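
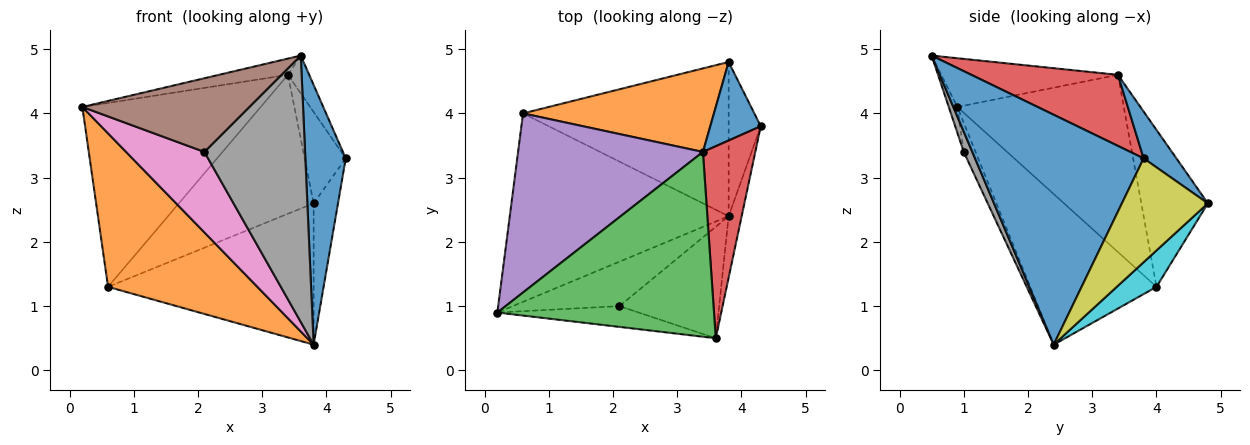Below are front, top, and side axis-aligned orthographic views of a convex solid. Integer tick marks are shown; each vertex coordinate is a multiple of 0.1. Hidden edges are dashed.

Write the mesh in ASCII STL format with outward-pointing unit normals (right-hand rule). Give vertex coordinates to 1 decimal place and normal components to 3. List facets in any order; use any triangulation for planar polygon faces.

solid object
 facet normal 0.971 -0.233 -0.055
  outer loop
   vertex 3.8 2.4 0.4
   vertex 4.3 3.8 3.3
   vertex 3.6 0.5 4.9
  endloop
 endfacet
 facet normal -0.471 -0.557 -0.684
  outer loop
   vertex 0.6 4.0 1.3
   vertex 3.8 2.4 0.4
   vertex 0.2 0.9 4.1
  endloop
 endfacet
 facet normal -0.219 0.085 0.972
  outer loop
   vertex 3.4 3.4 4.6
   vertex 0.2 0.9 4.1
   vertex 3.6 0.5 4.9
  endloop
 endfacet
 facet normal 0.800 0.116 0.589
  outer loop
   vertex 3.4 3.4 4.6
   vertex 3.6 0.5 4.9
   vertex 4.3 3.8 3.3
  endloop
 endfacet
 facet normal -0.556 0.596 0.580
  outer loop
   vertex 3.4 3.4 4.6
   vertex 0.6 4.0 1.3
   vertex 0.2 0.9 4.1
  endloop
 endfacet
 facet normal -0.049 -0.961 -0.271
  outer loop
   vertex 2.1 1.0 3.4
   vertex 3.6 0.5 4.9
   vertex 0.2 0.9 4.1
  endloop
 endfacet
 facet normal -0.131 -0.868 -0.479
  outer loop
   vertex 2.1 1.0 3.4
   vertex 0.2 0.9 4.1
   vertex 3.8 2.4 0.4
  endloop
 endfacet
 facet normal 0.078 -0.920 -0.385
  outer loop
   vertex 2.1 1.0 3.4
   vertex 3.8 2.4 0.4
   vertex 3.6 0.5 4.9
  endloop
 endfacet
 facet normal 0.922 0.261 -0.285
  outer loop
   vertex 3.8 4.8 2.6
   vertex 4.3 3.8 3.3
   vertex 3.8 2.4 0.4
  endloop
 endfacet
 facet normal 0.129 0.670 -0.731
  outer loop
   vertex 3.8 4.8 2.6
   vertex 3.8 2.4 0.4
   vertex 0.6 4.0 1.3
  endloop
 endfacet
 facet normal 0.517 0.649 0.558
  outer loop
   vertex 3.8 4.8 2.6
   vertex 3.4 3.4 4.6
   vertex 4.3 3.8 3.3
  endloop
 endfacet
 facet normal -0.390 0.789 0.474
  outer loop
   vertex 3.8 4.8 2.6
   vertex 0.6 4.0 1.3
   vertex 3.4 3.4 4.6
  endloop
 endfacet
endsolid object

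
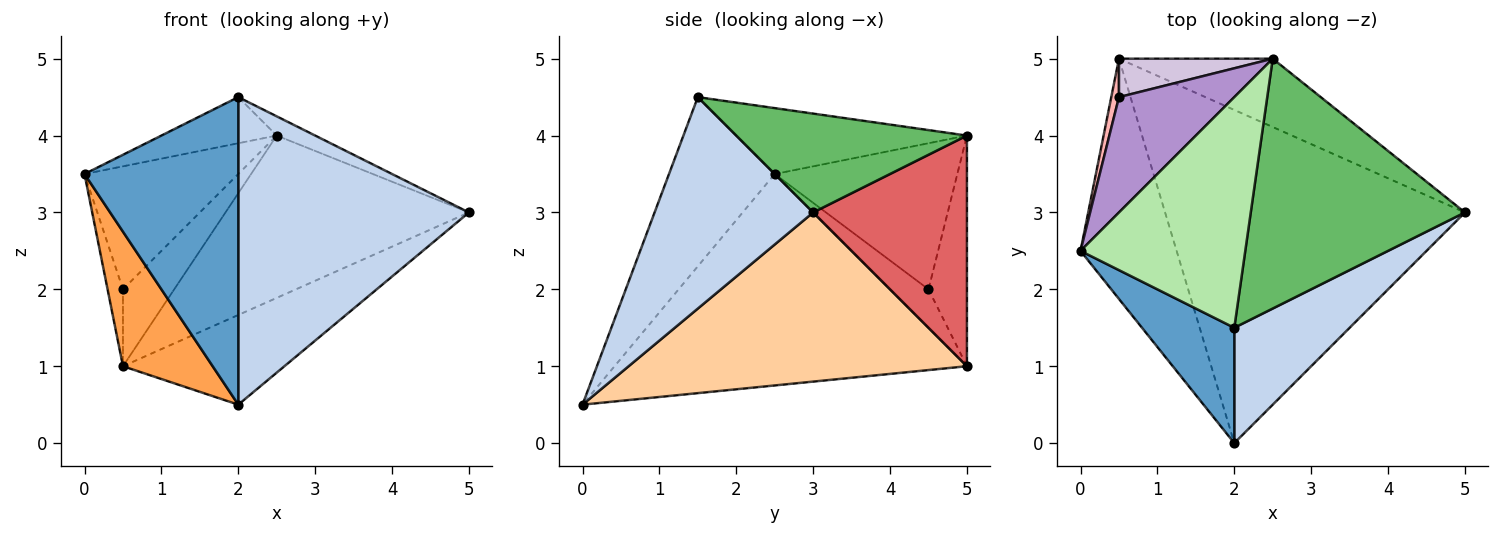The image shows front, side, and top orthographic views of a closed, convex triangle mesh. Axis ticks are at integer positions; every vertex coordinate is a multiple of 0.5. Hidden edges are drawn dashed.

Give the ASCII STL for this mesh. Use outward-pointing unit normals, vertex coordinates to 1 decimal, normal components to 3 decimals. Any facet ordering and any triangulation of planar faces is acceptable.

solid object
 facet normal -0.541 -0.787 0.295
  outer loop
   vertex 2.0 1.5 4.5
   vertex 0.0 2.5 3.5
   vertex 2.0 0.0 0.5
  endloop
 endfacet
 facet normal 0.541 -0.787 0.295
  outer loop
   vertex 2.0 1.5 4.5
   vertex 2.0 0.0 0.5
   vertex 5.0 3.0 3.0
  endloop
 endfacet
 facet normal -0.887 -0.226 -0.403
  outer loop
   vertex 0.5 5.0 1.0
   vertex 2.0 0.0 0.5
   vertex 0.0 2.5 3.5
  endloop
 endfacet
 facet normal 0.478 0.228 -0.848
  outer loop
   vertex 0.5 5.0 1.0
   vertex 5.0 3.0 3.0
   vertex 2.0 0.0 0.5
  endloop
 endfacet
 facet normal 0.418 0.070 0.906
  outer loop
   vertex 2.5 5.0 4.0
   vertex 2.0 1.5 4.5
   vertex 5.0 3.0 3.0
  endloop
 endfacet
 facet normal -0.365 0.183 0.913
  outer loop
   vertex 2.5 5.0 4.0
   vertex 0.0 2.5 3.5
   vertex 2.0 1.5 4.5
  endloop
 endfacet
 facet normal 0.503 0.797 -0.335
  outer loop
   vertex 2.5 5.0 4.0
   vertex 5.0 3.0 3.0
   vertex 0.5 5.0 1.0
  endloop
 endfacet
 facet normal -0.913 0.365 0.183
  outer loop
   vertex 0.5 4.5 2.0
   vertex 0.5 5.0 1.0
   vertex 0.0 2.5 3.5
  endloop
 endfacet
 facet normal -0.655 0.551 0.517
  outer loop
   vertex 0.5 4.5 2.0
   vertex 0.0 2.5 3.5
   vertex 2.5 5.0 4.0
  endloop
 endfacet
 facet normal -0.557 0.743 0.371
  outer loop
   vertex 0.5 4.5 2.0
   vertex 2.5 5.0 4.0
   vertex 0.5 5.0 1.0
  endloop
 endfacet
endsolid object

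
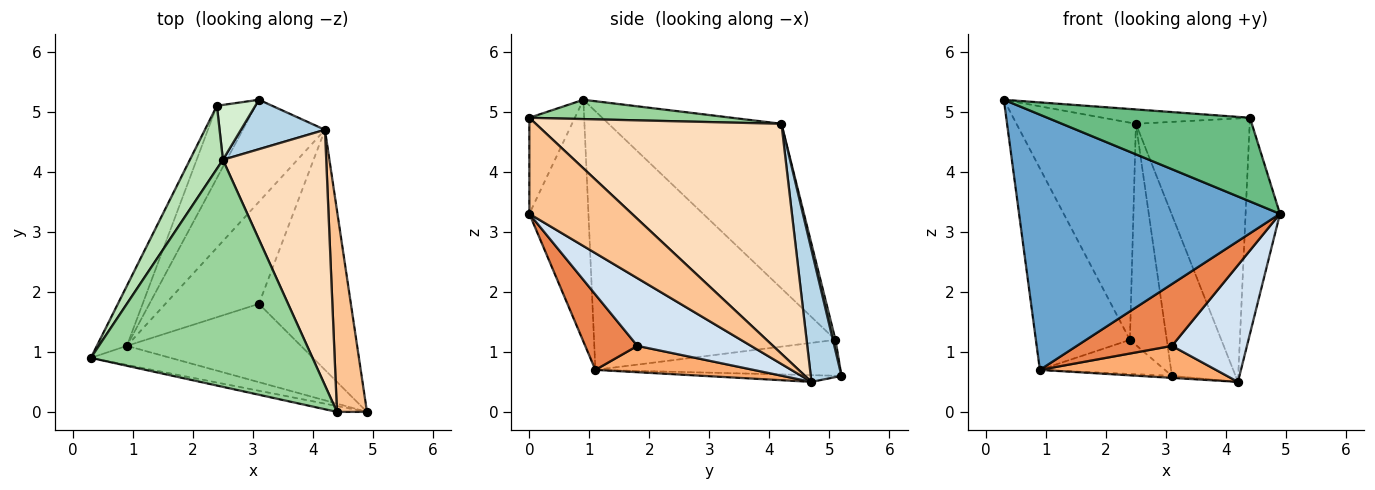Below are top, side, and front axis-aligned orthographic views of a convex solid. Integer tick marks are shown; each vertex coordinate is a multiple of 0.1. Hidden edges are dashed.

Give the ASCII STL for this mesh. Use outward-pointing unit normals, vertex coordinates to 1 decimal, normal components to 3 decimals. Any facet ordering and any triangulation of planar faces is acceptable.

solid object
 facet normal -0.220 -0.973 -0.073
  outer loop
   vertex 0.9 1.1 0.7
   vertex 4.9 0.0 3.3
   vertex 0.3 0.9 5.2
  endloop
 endfacet
 facet normal -0.082 0.020 -0.996
  outer loop
   vertex 0.9 1.1 0.7
   vertex 3.1 5.2 0.6
   vertex 4.2 4.7 0.5
  endloop
 endfacet
 facet normal 0.419 0.868 0.267
  outer loop
   vertex 2.5 4.2 4.8
   vertex 4.2 4.7 0.5
   vertex 3.1 5.2 0.6
  endloop
 endfacet
 facet normal 0.552 -0.365 -0.750
  outer loop
   vertex 3.1 1.8 1.1
   vertex 4.2 4.7 0.5
   vertex 4.9 0.0 3.3
  endloop
 endfacet
 facet normal 0.322 -0.587 -0.743
  outer loop
   vertex 3.1 1.8 1.1
   vertex 4.9 0.0 3.3
   vertex 0.9 1.1 0.7
  endloop
 endfacet
 facet normal 0.260 -0.289 -0.921
  outer loop
   vertex 3.1 1.8 1.1
   vertex 0.9 1.1 0.7
   vertex 4.2 4.7 0.5
  endloop
 endfacet
 facet normal 0.909 0.305 0.284
  outer loop
   vertex 4.4 0.0 4.9
   vertex 4.9 0.0 3.3
   vertex 4.2 4.7 0.5
  endloop
 endfacet
 facet normal 0.840 0.389 0.377
  outer loop
   vertex 4.4 0.0 4.9
   vertex 4.2 4.7 0.5
   vertex 2.5 4.2 4.8
  endloop
 endfacet
 facet normal -0.219 -0.973 -0.068
  outer loop
   vertex 4.4 0.0 4.9
   vertex 0.3 0.9 5.2
   vertex 4.9 0.0 3.3
  endloop
 endfacet
 facet normal 0.087 0.063 0.994
  outer loop
   vertex 4.4 0.0 4.9
   vertex 2.5 4.2 4.8
   vertex 0.3 0.9 5.2
  endloop
 endfacet
 facet normal -0.812 0.561 0.163
  outer loop
   vertex 2.4 5.1 1.2
   vertex 0.3 0.9 5.2
   vertex 2.5 4.2 4.8
  endloop
 endfacet
 facet normal 0.068 0.968 0.240
  outer loop
   vertex 2.4 5.1 1.2
   vertex 2.5 4.2 4.8
   vertex 3.1 5.2 0.6
  endloop
 endfacet
 facet normal -0.926 0.361 -0.107
  outer loop
   vertex 2.4 5.1 1.2
   vertex 0.9 1.1 0.7
   vertex 0.3 0.9 5.2
  endloop
 endfacet
 facet normal -0.641 0.327 -0.694
  outer loop
   vertex 2.4 5.1 1.2
   vertex 3.1 5.2 0.6
   vertex 0.9 1.1 0.7
  endloop
 endfacet
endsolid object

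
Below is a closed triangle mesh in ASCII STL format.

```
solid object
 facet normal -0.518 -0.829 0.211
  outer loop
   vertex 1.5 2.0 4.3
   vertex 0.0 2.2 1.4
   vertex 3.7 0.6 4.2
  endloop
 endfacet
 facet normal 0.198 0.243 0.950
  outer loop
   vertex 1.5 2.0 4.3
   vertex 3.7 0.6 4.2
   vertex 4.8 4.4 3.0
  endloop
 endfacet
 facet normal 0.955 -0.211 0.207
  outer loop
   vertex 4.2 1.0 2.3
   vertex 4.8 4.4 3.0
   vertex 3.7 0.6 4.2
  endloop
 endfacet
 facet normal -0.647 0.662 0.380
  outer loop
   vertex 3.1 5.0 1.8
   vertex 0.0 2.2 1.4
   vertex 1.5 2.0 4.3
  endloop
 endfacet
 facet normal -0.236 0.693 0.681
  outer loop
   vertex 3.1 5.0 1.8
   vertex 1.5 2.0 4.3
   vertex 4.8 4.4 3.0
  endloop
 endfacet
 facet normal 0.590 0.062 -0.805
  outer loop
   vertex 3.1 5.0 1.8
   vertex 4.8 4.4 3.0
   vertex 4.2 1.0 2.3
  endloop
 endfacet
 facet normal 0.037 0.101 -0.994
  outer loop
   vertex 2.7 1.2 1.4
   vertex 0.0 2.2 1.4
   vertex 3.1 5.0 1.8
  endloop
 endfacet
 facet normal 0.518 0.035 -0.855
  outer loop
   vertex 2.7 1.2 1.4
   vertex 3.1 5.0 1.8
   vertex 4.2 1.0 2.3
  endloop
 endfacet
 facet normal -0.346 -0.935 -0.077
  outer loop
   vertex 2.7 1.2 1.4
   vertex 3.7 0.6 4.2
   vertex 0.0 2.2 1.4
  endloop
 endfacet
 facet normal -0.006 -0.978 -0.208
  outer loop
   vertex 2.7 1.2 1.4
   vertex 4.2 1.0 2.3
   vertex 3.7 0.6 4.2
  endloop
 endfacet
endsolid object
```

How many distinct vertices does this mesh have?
7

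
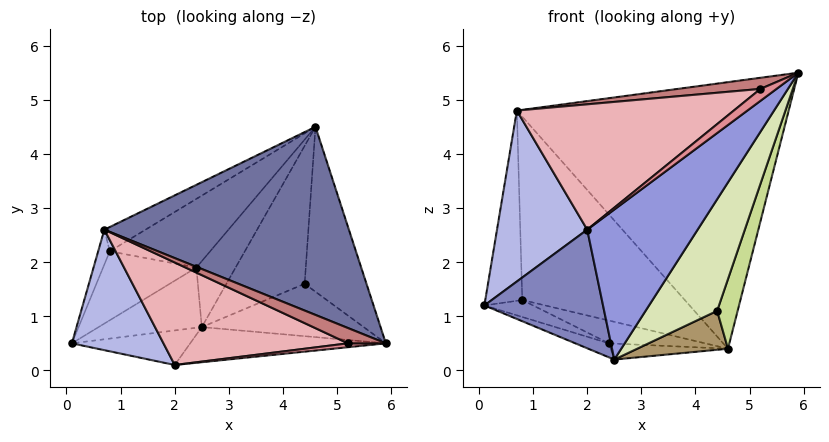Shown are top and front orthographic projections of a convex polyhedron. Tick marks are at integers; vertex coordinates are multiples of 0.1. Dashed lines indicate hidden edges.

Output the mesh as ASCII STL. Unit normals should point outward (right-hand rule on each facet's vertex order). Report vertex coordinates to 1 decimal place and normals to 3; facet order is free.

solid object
 facet normal 0.245 0.792 0.559
  outer loop
   vertex 0.7 2.6 4.8
   vertex 5.9 0.5 5.5
   vertex 4.6 4.5 0.4
  endloop
 endfacet
 facet normal 0.004 -0.960 -0.279
  outer loop
   vertex 2.0 0.1 2.6
   vertex 0.1 0.5 1.2
   vertex 2.5 0.8 0.2
  endloop
 endfacet
 facet normal 0.260 -0.940 -0.220
  outer loop
   vertex 2.0 0.1 2.6
   vertex 2.5 0.8 0.2
   vertex 5.9 0.5 5.5
  endloop
 endfacet
 facet normal -0.512 -0.702 0.495
  outer loop
   vertex 2.0 0.1 2.6
   vertex 0.7 2.6 4.8
   vertex 0.1 0.5 1.2
  endloop
 endfacet
 facet normal -0.398 0.207 -0.894
  outer loop
   vertex 2.4 1.9 0.5
   vertex 2.5 0.8 0.2
   vertex 0.1 0.5 1.2
  endloop
 endfacet
 facet normal -0.307 0.224 -0.925
  outer loop
   vertex 2.4 1.9 0.5
   vertex 4.6 4.5 0.4
   vertex 2.5 0.8 0.2
  endloop
 endfacet
 facet normal 0.924 -0.149 -0.352
  outer loop
   vertex 4.4 1.6 1.1
   vertex 4.6 4.5 0.4
   vertex 5.9 0.5 5.5
  endloop
 endfacet
 facet normal 0.503 -0.782 -0.367
  outer loop
   vertex 4.4 1.6 1.1
   vertex 5.9 0.5 5.5
   vertex 2.5 0.8 0.2
  endloop
 endfacet
 facet normal 0.495 -0.236 -0.836
  outer loop
   vertex 4.4 1.6 1.1
   vertex 2.5 0.8 0.2
   vertex 4.6 4.5 0.4
  endloop
 endfacet
 facet normal -0.921 0.383 -0.070
  outer loop
   vertex 0.8 2.2 1.3
   vertex 0.1 0.5 1.2
   vertex 0.7 2.6 4.8
  endloop
 endfacet
 facet normal -0.534 0.838 -0.111
  outer loop
   vertex 0.8 2.2 1.3
   vertex 0.7 2.6 4.8
   vertex 4.6 4.5 0.4
  endloop
 endfacet
 facet normal -0.403 0.218 -0.889
  outer loop
   vertex 0.8 2.2 1.3
   vertex 2.4 1.9 0.5
   vertex 0.1 0.5 1.2
  endloop
 endfacet
 facet normal -0.384 0.291 -0.876
  outer loop
   vertex 0.8 2.2 1.3
   vertex 4.6 4.5 0.4
   vertex 2.4 1.9 0.5
  endloop
 endfacet
 facet normal -0.327 -0.556 0.764
  outer loop
   vertex 5.2 0.5 5.2
   vertex 5.9 0.5 5.5
   vertex 0.7 2.6 4.8
  endloop
 endfacet
 facet normal -0.132 -0.943 0.307
  outer loop
   vertex 5.2 0.5 5.2
   vertex 2.0 0.1 2.6
   vertex 5.9 0.5 5.5
  endloop
 endfacet
 facet normal -0.385 -0.714 0.584
  outer loop
   vertex 5.2 0.5 5.2
   vertex 0.7 2.6 4.8
   vertex 2.0 0.1 2.6
  endloop
 endfacet
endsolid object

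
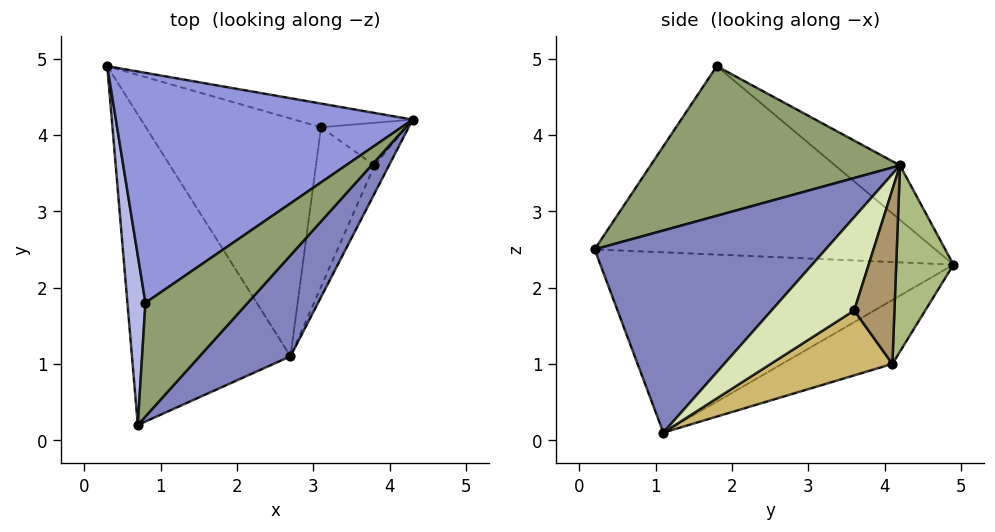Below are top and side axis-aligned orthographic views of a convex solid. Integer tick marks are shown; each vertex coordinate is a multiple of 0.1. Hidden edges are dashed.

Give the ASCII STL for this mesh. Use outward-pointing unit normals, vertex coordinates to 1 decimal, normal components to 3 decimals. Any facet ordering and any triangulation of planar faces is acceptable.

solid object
 facet normal -0.748 -0.092 -0.658
  outer loop
   vertex 2.7 1.1 0.1
   vertex 0.7 0.2 2.5
   vertex 0.3 4.9 2.3
  endloop
 endfacet
 facet normal 0.667 -0.682 0.300
  outer loop
   vertex 2.7 1.1 0.1
   vertex 4.3 4.2 3.6
   vertex 0.7 0.2 2.5
  endloop
 endfacet
 facet normal -0.141 0.623 0.770
  outer loop
   vertex 0.8 1.8 4.9
   vertex 4.3 4.2 3.6
   vertex 0.3 4.9 2.3
  endloop
 endfacet
 facet normal -0.992 -0.080 0.095
  outer loop
   vertex 0.8 1.8 4.9
   vertex 0.3 4.9 2.3
   vertex 0.7 0.2 2.5
  endloop
 endfacet
 facet normal 0.614 -0.668 0.420
  outer loop
   vertex 0.8 1.8 4.9
   vertex 0.7 0.2 2.5
   vertex 4.3 4.2 3.6
  endloop
 endfacet
 facet normal 0.213 0.967 -0.136
  outer loop
   vertex 3.1 4.1 1.0
   vertex 0.3 4.9 2.3
   vertex 4.3 4.2 3.6
  endloop
 endfacet
 facet normal -0.326 0.311 -0.893
  outer loop
   vertex 3.1 4.1 1.0
   vertex 2.7 1.1 0.1
   vertex 0.3 4.9 2.3
  endloop
 endfacet
 facet normal 0.937 -0.319 -0.146
  outer loop
   vertex 3.8 3.6 1.7
   vertex 4.3 4.2 3.6
   vertex 2.7 1.1 0.1
  endloop
 endfacet
 facet normal 0.756 0.541 -0.370
  outer loop
   vertex 3.8 3.6 1.7
   vertex 3.1 4.1 1.0
   vertex 4.3 4.2 3.6
  endloop
 endfacet
 facet normal 0.739 0.101 -0.666
  outer loop
   vertex 3.8 3.6 1.7
   vertex 2.7 1.1 0.1
   vertex 3.1 4.1 1.0
  endloop
 endfacet
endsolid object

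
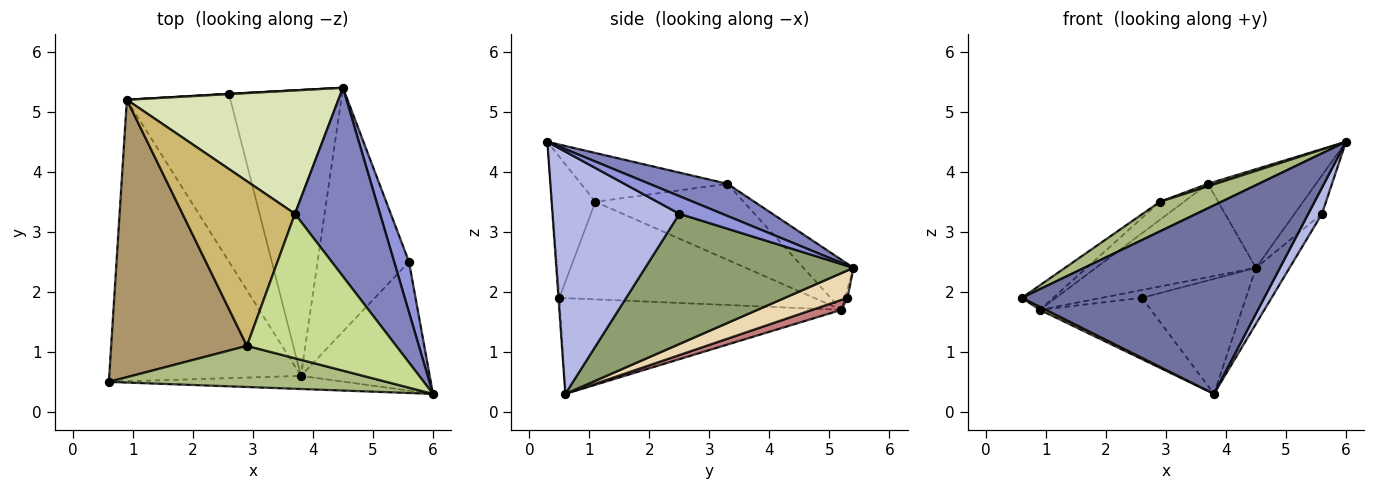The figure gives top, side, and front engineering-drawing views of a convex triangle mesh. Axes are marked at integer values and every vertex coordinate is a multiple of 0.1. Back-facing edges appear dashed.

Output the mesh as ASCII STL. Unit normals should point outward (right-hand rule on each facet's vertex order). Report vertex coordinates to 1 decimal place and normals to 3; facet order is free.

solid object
 facet normal -0.004 -0.998 -0.069
  outer loop
   vertex 3.8 0.6 0.3
   vertex 6.0 0.3 4.5
   vertex 0.6 0.5 1.9
  endloop
 endfacet
 facet normal 0.317 0.439 0.840
  outer loop
   vertex 3.7 3.3 3.8
   vertex 6.0 0.3 4.5
   vertex 4.5 5.4 2.4
  endloop
 endfacet
 facet normal 0.688 0.440 0.578
  outer loop
   vertex 5.6 2.5 3.3
   vertex 4.5 5.4 2.4
   vertex 6.0 0.3 4.5
  endloop
 endfacet
 facet normal 0.879 -0.095 -0.467
  outer loop
   vertex 5.6 2.5 3.3
   vertex 6.0 0.3 4.5
   vertex 3.8 0.6 0.3
  endloop
 endfacet
 facet normal 0.811 0.131 -0.570
  outer loop
   vertex 5.6 2.5 3.3
   vertex 3.8 0.6 0.3
   vertex 4.5 5.4 2.4
  endloop
 endfacet
 facet normal -0.381 -0.540 0.751
  outer loop
   vertex 2.9 1.1 3.5
   vertex 0.6 0.5 1.9
   vertex 6.0 0.3 4.5
  endloop
 endfacet
 facet normal -0.311 -0.017 0.950
  outer loop
   vertex 2.9 1.1 3.5
   vertex 6.0 0.3 4.5
   vertex 3.7 3.3 3.8
  endloop
 endfacet
 facet normal -0.185 0.593 0.784
  outer loop
   vertex 0.9 5.2 1.7
   vertex 3.7 3.3 3.8
   vertex 4.5 5.4 2.4
  endloop
 endfacet
 facet normal -0.582 0.072 0.810
  outer loop
   vertex 0.9 5.2 1.7
   vertex 0.6 0.5 1.9
   vertex 2.9 1.1 3.5
  endloop
 endfacet
 facet normal -0.558 0.090 0.825
  outer loop
   vertex 0.9 5.2 1.7
   vertex 2.9 1.1 3.5
   vertex 3.7 3.3 3.8
  endloop
 endfacet
 facet normal -0.447 -0.010 -0.895
  outer loop
   vertex 0.9 5.2 1.7
   vertex 3.8 0.6 0.3
   vertex 0.6 0.5 1.9
  endloop
 endfacet
 facet normal 0.219 0.364 -0.905
  outer loop
   vertex 2.6 5.3 1.9
   vertex 4.5 5.4 2.4
   vertex 3.8 0.6 0.3
  endloop
 endfacet
 facet normal -0.064 0.997 0.042
  outer loop
   vertex 2.6 5.3 1.9
   vertex 0.9 5.2 1.7
   vertex 4.5 5.4 2.4
  endloop
 endfacet
 facet normal 0.090 0.341 -0.936
  outer loop
   vertex 2.6 5.3 1.9
   vertex 3.8 0.6 0.3
   vertex 0.9 5.2 1.7
  endloop
 endfacet
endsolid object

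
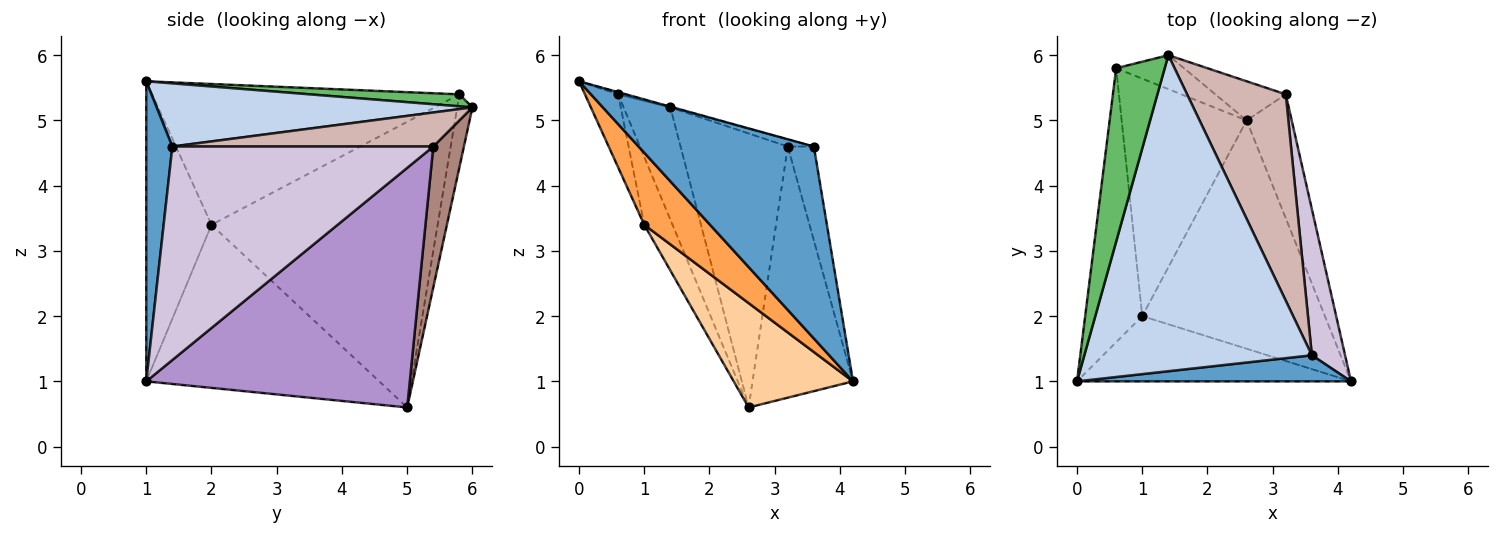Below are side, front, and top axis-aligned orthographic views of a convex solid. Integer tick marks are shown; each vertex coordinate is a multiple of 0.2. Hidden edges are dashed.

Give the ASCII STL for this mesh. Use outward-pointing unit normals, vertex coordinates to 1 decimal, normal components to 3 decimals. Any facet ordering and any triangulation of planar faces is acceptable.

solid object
 facet normal 0.146 -0.980 0.133
  outer loop
   vertex 3.6 1.4 4.6
   vertex 0.0 1.0 5.6
   vertex 4.2 1.0 1.0
  endloop
 endfacet
 facet normal 0.267 0.002 0.964
  outer loop
   vertex 3.6 1.4 4.6
   vertex 1.4 6.0 5.2
   vertex 0.0 1.0 5.6
  endloop
 endfacet
 facet normal -0.592 -0.597 -0.541
  outer loop
   vertex 1.0 2.0 3.4
   vertex 4.2 1.0 1.0
   vertex 0.0 1.0 5.6
  endloop
 endfacet
 facet normal -0.630 -0.323 -0.706
  outer loop
   vertex 1.0 2.0 3.4
   vertex 2.6 5.0 0.6
   vertex 4.2 1.0 1.0
  endloop
 endfacet
 facet normal 0.240 0.010 0.971
  outer loop
   vertex 0.6 5.8 5.4
   vertex 0.0 1.0 5.6
   vertex 1.4 6.0 5.2
  endloop
 endfacet
 facet normal -0.298 0.914 -0.276
  outer loop
   vertex 0.6 5.8 5.4
   vertex 1.4 6.0 5.2
   vertex 2.6 5.0 0.6
  endloop
 endfacet
 facet normal -0.922 0.100 -0.374
  outer loop
   vertex 0.6 5.8 5.4
   vertex 1.0 2.0 3.4
   vertex 0.0 1.0 5.6
  endloop
 endfacet
 facet normal -0.910 0.114 -0.398
  outer loop
   vertex 0.6 5.8 5.4
   vertex 2.6 5.0 0.6
   vertex 1.0 2.0 3.4
  endloop
 endfacet
 facet normal 0.920 0.351 -0.173
  outer loop
   vertex 3.2 5.4 4.6
   vertex 4.2 1.0 1.0
   vertex 2.6 5.0 0.6
  endloop
 endfacet
 facet normal 0.983 0.098 0.153
  outer loop
   vertex 3.2 5.4 4.6
   vertex 3.6 1.4 4.6
   vertex 4.2 1.0 1.0
  endloop
 endfacet
 facet normal 0.272 0.953 -0.136
  outer loop
   vertex 3.2 5.4 4.6
   vertex 2.6 5.0 0.6
   vertex 1.4 6.0 5.2
  endloop
 endfacet
 facet normal 0.326 0.033 0.945
  outer loop
   vertex 3.2 5.4 4.6
   vertex 1.4 6.0 5.2
   vertex 3.6 1.4 4.6
  endloop
 endfacet
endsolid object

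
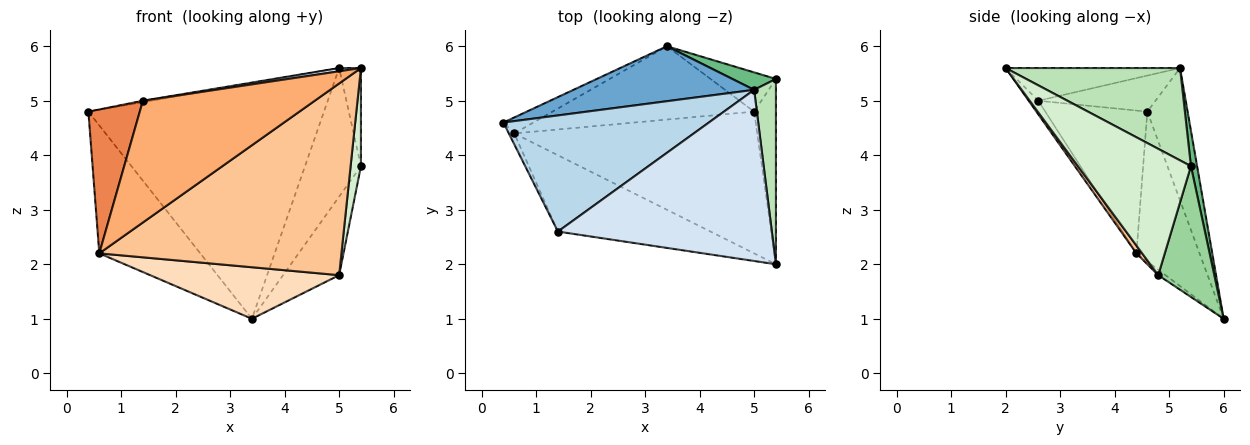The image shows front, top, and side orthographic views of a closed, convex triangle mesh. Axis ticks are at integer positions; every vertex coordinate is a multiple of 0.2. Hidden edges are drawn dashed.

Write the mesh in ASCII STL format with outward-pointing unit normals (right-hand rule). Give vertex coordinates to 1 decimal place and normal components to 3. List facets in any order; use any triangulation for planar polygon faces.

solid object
 facet normal -0.164 0.961 0.224
  outer loop
   vertex 3.4 6.0 1.0
   vertex 0.4 4.6 4.8
   vertex 5.0 5.2 5.6
  endloop
 endfacet
 facet normal -0.527 0.843 -0.105
  outer loop
   vertex 0.6 4.4 2.2
   vertex 0.4 4.6 4.8
   vertex 3.4 6.0 1.0
  endloop
 endfacet
 facet normal -0.173 0.012 0.985
  outer loop
   vertex 1.4 2.6 5.0
   vertex 5.0 5.2 5.6
   vertex 0.4 4.6 4.8
  endloop
 endfacet
 facet normal -0.151 -0.019 0.988
  outer loop
   vertex 1.4 2.6 5.0
   vertex 5.4 2.0 5.6
   vertex 5.0 5.2 5.6
  endloop
 endfacet
 facet normal -0.893 -0.450 -0.034
  outer loop
   vertex 1.4 2.6 5.0
   vertex 0.4 4.6 4.8
   vertex 0.6 4.4 2.2
  endloop
 endfacet
 facet normal -0.047 -0.846 -0.531
  outer loop
   vertex 1.4 2.6 5.0
   vertex 0.6 4.4 2.2
   vertex 5.4 2.0 5.6
  endloop
 endfacet
 facet normal 0.019 -0.804 -0.594
  outer loop
   vertex 5.0 4.8 1.8
   vertex 5.4 2.0 5.6
   vertex 0.6 4.4 2.2
  endloop
 endfacet
 facet normal -0.022 -0.575 -0.818
  outer loop
   vertex 5.0 4.8 1.8
   vertex 0.6 4.4 2.2
   vertex 3.4 6.0 1.0
  endloop
 endfacet
 facet normal 0.109 0.985 0.134
  outer loop
   vertex 5.4 5.4 3.8
   vertex 3.4 6.0 1.0
   vertex 5.0 5.2 5.6
  endloop
 endfacet
 facet normal 0.667 0.667 -0.333
  outer loop
   vertex 5.4 5.4 3.8
   vertex 5.0 4.8 1.8
   vertex 3.4 6.0 1.0
  endloop
 endfacet
 facet normal 0.966 0.121 0.228
  outer loop
   vertex 5.4 5.4 3.8
   vertex 5.0 5.2 5.6
   vertex 5.4 2.0 5.6
  endloop
 endfacet
 facet normal 0.981 -0.090 -0.169
  outer loop
   vertex 5.4 5.4 3.8
   vertex 5.4 2.0 5.6
   vertex 5.0 4.8 1.8
  endloop
 endfacet
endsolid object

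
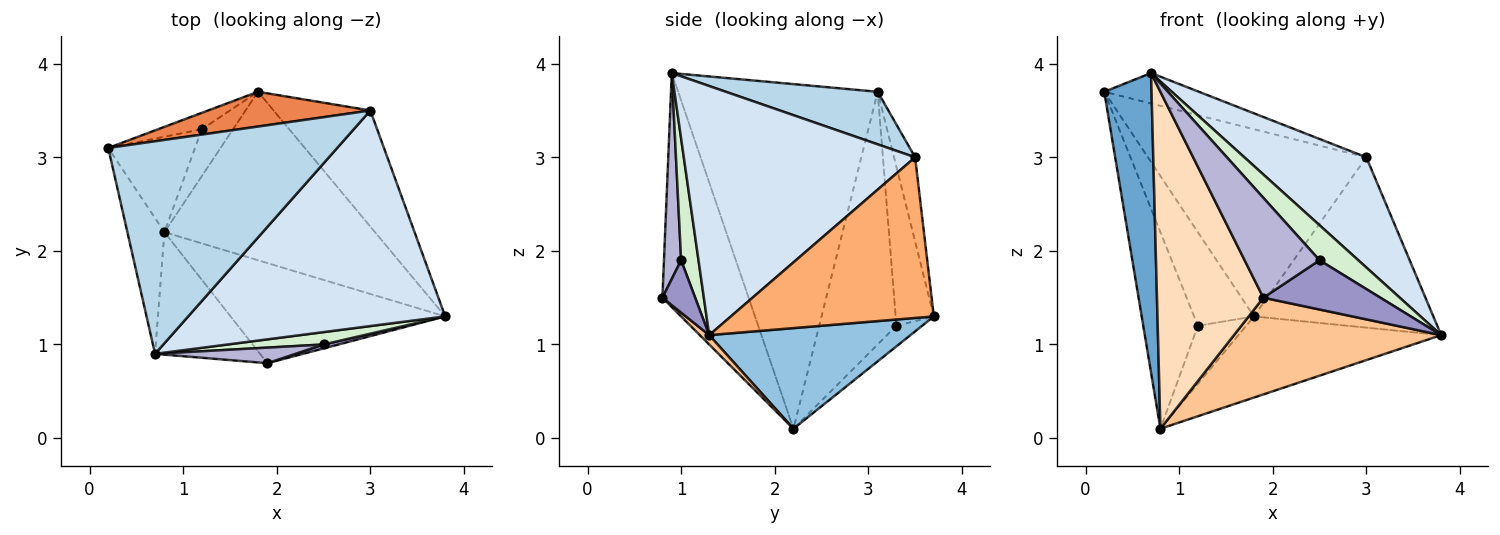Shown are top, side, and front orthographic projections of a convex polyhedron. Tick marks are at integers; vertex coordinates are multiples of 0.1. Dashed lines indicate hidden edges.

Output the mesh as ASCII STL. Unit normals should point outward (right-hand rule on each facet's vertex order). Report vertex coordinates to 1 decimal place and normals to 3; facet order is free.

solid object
 facet normal -0.968 -0.229 -0.104
  outer loop
   vertex 0.8 2.2 0.1
   vertex 0.7 0.9 3.9
   vertex 0.2 3.1 3.7
  endloop
 endfacet
 facet normal 0.395 0.398 -0.828
  outer loop
   vertex 1.8 3.7 1.3
   vertex 3.8 1.3 1.1
   vertex 0.8 2.2 0.1
  endloop
 endfacet
 facet normal 0.222 0.138 0.965
  outer loop
   vertex 3.0 3.5 3.0
   vertex 0.2 3.1 3.7
   vertex 0.7 0.9 3.9
  endloop
 endfacet
 facet normal 0.653 -0.345 0.674
  outer loop
   vertex 3.0 3.5 3.0
   vertex 0.7 0.9 3.9
   vertex 3.8 1.3 1.1
  endloop
 endfacet
 facet normal -0.094 0.979 0.182
  outer loop
   vertex 3.0 3.5 3.0
   vertex 1.8 3.7 1.3
   vertex 0.2 3.1 3.7
  endloop
 endfacet
 facet normal 0.683 0.604 -0.411
  outer loop
   vertex 3.0 3.5 3.0
   vertex 3.8 1.3 1.1
   vertex 1.8 3.7 1.3
  endloop
 endfacet
 facet normal 0.031 -0.694 -0.719
  outer loop
   vertex 1.9 0.8 1.5
   vertex 0.8 2.2 0.1
   vertex 3.8 1.3 1.1
  endloop
 endfacet
 facet normal -0.606 -0.748 -0.272
  outer loop
   vertex 1.9 0.8 1.5
   vertex 0.7 0.9 3.9
   vertex 0.8 2.2 0.1
  endloop
 endfacet
 facet normal -0.786 0.556 -0.270
  outer loop
   vertex 1.2 3.3 1.2
   vertex 0.8 2.2 0.1
   vertex 0.2 3.1 3.7
  endloop
 endfacet
 facet normal -0.532 0.834 -0.146
  outer loop
   vertex 1.2 3.3 1.2
   vertex 0.2 3.1 3.7
   vertex 1.8 3.7 1.3
  endloop
 endfacet
 facet normal -0.383 0.719 -0.580
  outer loop
   vertex 1.2 3.3 1.2
   vertex 1.8 3.7 1.3
   vertex 0.8 2.2 0.1
  endloop
 endfacet
 facet normal 0.389 -0.868 0.307
  outer loop
   vertex 2.5 1.0 1.9
   vertex 3.8 1.3 1.1
   vertex 0.7 0.9 3.9
  endloop
 endfacet
 facet normal 0.269 -0.960 0.077
  outer loop
   vertex 2.5 1.0 1.9
   vertex 1.9 0.8 1.5
   vertex 3.8 1.3 1.1
  endloop
 endfacet
 facet normal 0.221 -0.964 0.151
  outer loop
   vertex 2.5 1.0 1.9
   vertex 0.7 0.9 3.9
   vertex 1.9 0.8 1.5
  endloop
 endfacet
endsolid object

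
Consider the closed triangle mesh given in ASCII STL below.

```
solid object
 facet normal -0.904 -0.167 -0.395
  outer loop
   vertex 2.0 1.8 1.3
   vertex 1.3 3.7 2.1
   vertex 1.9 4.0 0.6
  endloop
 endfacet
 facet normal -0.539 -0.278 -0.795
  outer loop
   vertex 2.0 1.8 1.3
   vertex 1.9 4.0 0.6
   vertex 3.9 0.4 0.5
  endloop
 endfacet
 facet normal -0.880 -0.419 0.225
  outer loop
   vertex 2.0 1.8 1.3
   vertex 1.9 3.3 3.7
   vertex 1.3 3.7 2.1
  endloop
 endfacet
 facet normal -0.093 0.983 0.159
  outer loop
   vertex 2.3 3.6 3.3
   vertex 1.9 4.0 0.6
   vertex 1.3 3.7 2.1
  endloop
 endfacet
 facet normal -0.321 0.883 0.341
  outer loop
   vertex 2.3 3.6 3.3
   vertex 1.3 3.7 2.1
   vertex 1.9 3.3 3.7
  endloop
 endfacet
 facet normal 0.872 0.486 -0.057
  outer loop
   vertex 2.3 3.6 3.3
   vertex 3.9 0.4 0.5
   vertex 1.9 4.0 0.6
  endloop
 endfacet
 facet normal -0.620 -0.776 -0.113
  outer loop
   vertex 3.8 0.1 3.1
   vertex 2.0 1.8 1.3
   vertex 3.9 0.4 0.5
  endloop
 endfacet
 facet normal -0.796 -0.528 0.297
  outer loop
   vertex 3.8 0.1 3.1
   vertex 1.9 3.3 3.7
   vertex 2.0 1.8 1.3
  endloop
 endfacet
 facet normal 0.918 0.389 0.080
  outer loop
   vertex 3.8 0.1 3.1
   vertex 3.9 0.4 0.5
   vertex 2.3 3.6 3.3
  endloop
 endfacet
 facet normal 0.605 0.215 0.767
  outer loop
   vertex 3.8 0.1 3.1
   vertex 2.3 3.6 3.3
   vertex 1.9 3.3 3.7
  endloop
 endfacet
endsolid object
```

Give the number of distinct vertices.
7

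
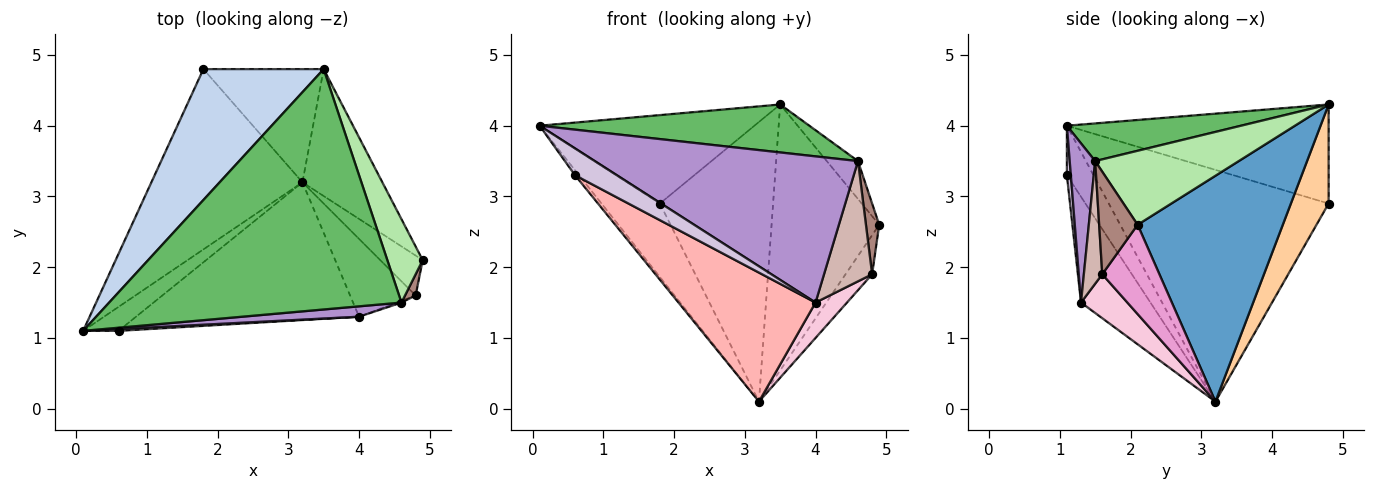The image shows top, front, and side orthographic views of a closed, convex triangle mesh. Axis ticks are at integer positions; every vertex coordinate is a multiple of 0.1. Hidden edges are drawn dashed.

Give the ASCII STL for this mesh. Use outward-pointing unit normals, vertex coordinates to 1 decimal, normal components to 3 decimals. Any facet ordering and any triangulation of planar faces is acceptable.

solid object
 facet normal 0.773 0.573 -0.273
  outer loop
   vertex 3.2 3.2 0.1
   vertex 3.5 4.8 4.3
   vertex 4.9 2.1 2.6
  endloop
 endfacet
 facet normal -0.564 0.462 0.684
  outer loop
   vertex 1.8 4.8 2.9
   vertex 0.1 1.1 4.0
   vertex 3.5 4.8 4.3
  endloop
 endfacet
 facet normal -0.818 0.217 -0.533
  outer loop
   vertex 1.8 4.8 2.9
   vertex 3.2 3.2 0.1
   vertex 0.1 1.1 4.0
  endloop
 endfacet
 facet normal 0.295 0.886 -0.358
  outer loop
   vertex 1.8 4.8 2.9
   vertex 3.5 4.8 4.3
   vertex 3.2 3.2 0.1
  endloop
 endfacet
 facet normal 0.125 -0.194 0.973
  outer loop
   vertex 4.6 1.5 3.5
   vertex 3.5 4.8 4.3
   vertex 0.1 1.1 4.0
  endloop
 endfacet
 facet normal 0.885 0.192 0.423
  outer loop
   vertex 4.6 1.5 3.5
   vertex 4.9 2.1 2.6
   vertex 3.5 4.8 4.3
  endloop
 endfacet
 facet normal -0.808 0.121 -0.577
  outer loop
   vertex 0.6 1.1 3.3
   vertex 0.1 1.1 4.0
   vertex 3.2 3.2 0.1
  endloop
 endfacet
 facet normal -0.327 -0.646 -0.690
  outer loop
   vertex 4.0 1.3 1.5
   vertex 0.6 1.1 3.3
   vertex 3.2 3.2 0.1
  endloop
 endfacet
 facet normal 0.096 -0.993 0.070
  outer loop
   vertex 4.0 1.3 1.5
   vertex 4.6 1.5 3.5
   vertex 0.1 1.1 4.0
  endloop
 endfacet
 facet normal 0.094 -0.993 0.067
  outer loop
   vertex 4.0 1.3 1.5
   vertex 0.1 1.1 4.0
   vertex 0.6 1.1 3.3
  endloop
 endfacet
 facet normal 0.941 -0.324 0.097
  outer loop
   vertex 4.8 1.6 1.9
   vertex 4.9 2.1 2.6
   vertex 4.6 1.5 3.5
  endloop
 endfacet
 facet normal 0.357 -0.934 -0.014
  outer loop
   vertex 4.8 1.6 1.9
   vertex 4.6 1.5 3.5
   vertex 4.0 1.3 1.5
  endloop
 endfacet
 facet normal 0.833 0.387 -0.396
  outer loop
   vertex 4.8 1.6 1.9
   vertex 3.2 3.2 0.1
   vertex 4.9 2.1 2.6
  endloop
 endfacet
 facet normal 0.521 -0.353 -0.777
  outer loop
   vertex 4.8 1.6 1.9
   vertex 4.0 1.3 1.5
   vertex 3.2 3.2 0.1
  endloop
 endfacet
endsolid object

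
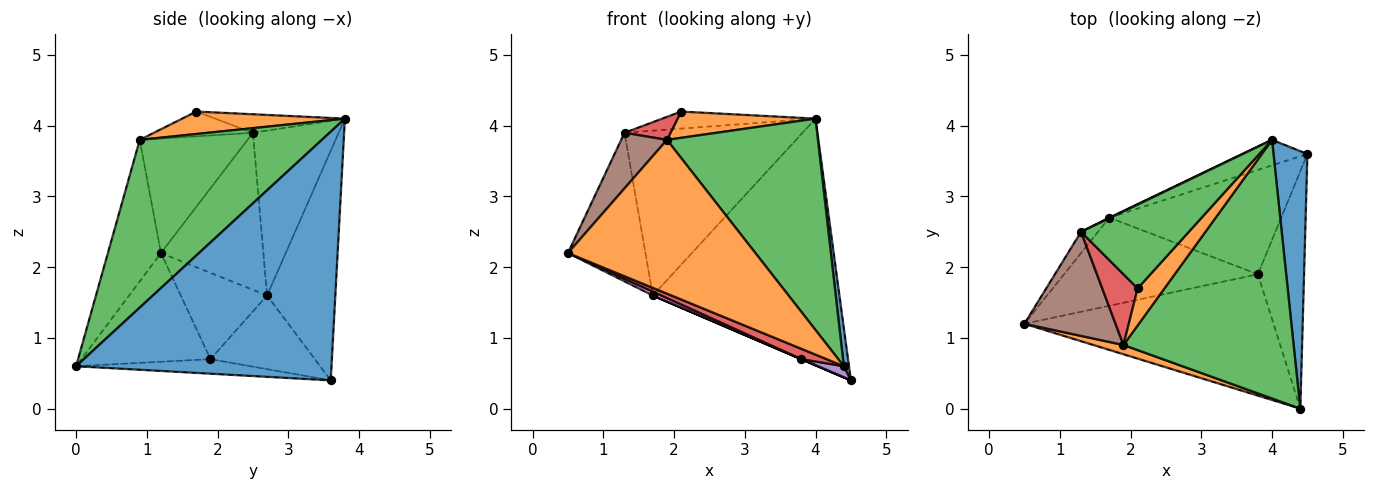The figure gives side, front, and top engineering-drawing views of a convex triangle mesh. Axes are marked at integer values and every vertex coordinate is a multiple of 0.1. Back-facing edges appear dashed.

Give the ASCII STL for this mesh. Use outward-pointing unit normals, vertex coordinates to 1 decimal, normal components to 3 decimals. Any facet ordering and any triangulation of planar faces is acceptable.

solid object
 facet normal 0.991 -0.020 0.135
  outer loop
   vertex 4.0 3.8 4.1
   vertex 4.4 0.0 0.6
   vertex 4.5 3.6 0.4
  endloop
 endfacet
 facet normal -0.272 -0.961 0.058
  outer loop
   vertex 1.9 0.9 3.8
   vertex 0.5 1.2 2.2
   vertex 4.4 0.0 0.6
  endloop
 endfacet
 facet normal 0.607 -0.503 0.615
  outer loop
   vertex 1.9 0.9 3.8
   vertex 4.4 0.0 0.6
   vertex 4.0 3.8 4.1
  endloop
 endfacet
 facet normal -0.399 -0.078 -0.914
  outer loop
   vertex 3.8 1.9 0.7
   vertex 4.4 0.0 0.6
   vertex 0.5 1.2 2.2
  endloop
 endfacet
 facet normal -0.300 -0.045 -0.953
  outer loop
   vertex 3.8 1.9 0.7
   vertex 4.5 3.6 0.4
   vertex 4.4 0.0 0.6
  endloop
 endfacet
 facet normal -0.743 -0.315 0.591
  outer loop
   vertex 1.3 2.5 3.9
   vertex 0.5 1.2 2.2
   vertex 1.9 0.9 3.8
  endloop
 endfacet
 facet normal -0.406 -0.040 -0.913
  outer loop
   vertex 1.7 2.7 1.6
   vertex 3.8 1.9 0.7
   vertex 0.5 1.2 2.2
  endloop
 endfacet
 facet normal -0.394 0.000 -0.919
  outer loop
   vertex 1.7 2.7 1.6
   vertex 4.5 3.6 0.4
   vertex 3.8 1.9 0.7
  endloop
 endfacet
 facet normal -0.794 0.601 -0.086
  outer loop
   vertex 1.7 2.7 1.6
   vertex 0.5 1.2 2.2
   vertex 1.3 2.5 3.9
  endloop
 endfacet
 facet normal -0.342 0.935 -0.097
  outer loop
   vertex 1.7 2.7 1.6
   vertex 4.0 3.8 4.1
   vertex 4.5 3.6 0.4
  endloop
 endfacet
 facet normal -0.434 0.901 0.003
  outer loop
   vertex 1.7 2.7 1.6
   vertex 1.3 2.5 3.9
   vertex 4.0 3.8 4.1
  endloop
 endfacet
 facet normal 0.564 -0.478 0.674
  outer loop
   vertex 2.1 1.7 4.2
   vertex 1.9 0.9 3.8
   vertex 4.0 3.8 4.1
  endloop
 endfacet
 facet normal -0.166 0.196 0.966
  outer loop
   vertex 2.1 1.7 4.2
   vertex 4.0 3.8 4.1
   vertex 1.3 2.5 3.9
  endloop
 endfacet
 facet normal -0.554 -0.257 0.792
  outer loop
   vertex 2.1 1.7 4.2
   vertex 1.3 2.5 3.9
   vertex 1.9 0.9 3.8
  endloop
 endfacet
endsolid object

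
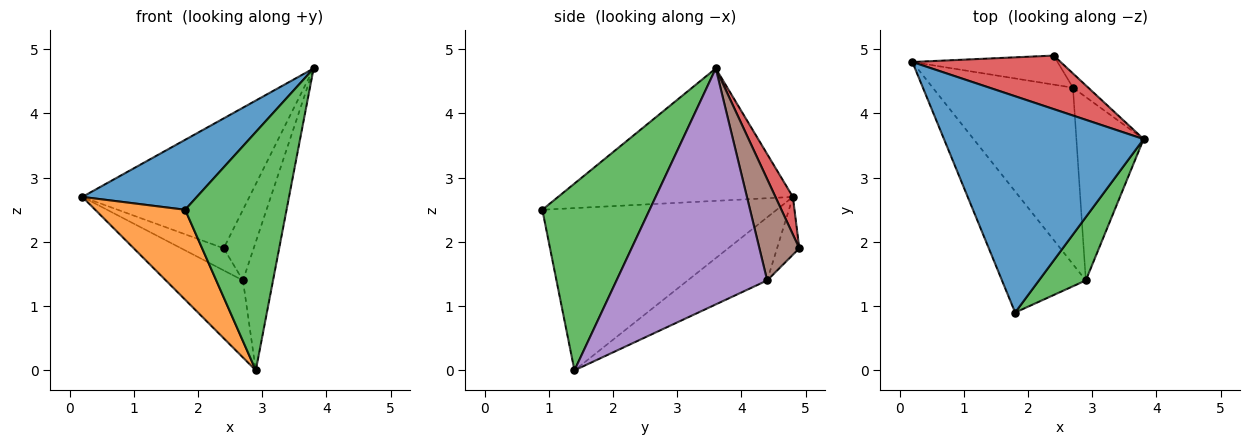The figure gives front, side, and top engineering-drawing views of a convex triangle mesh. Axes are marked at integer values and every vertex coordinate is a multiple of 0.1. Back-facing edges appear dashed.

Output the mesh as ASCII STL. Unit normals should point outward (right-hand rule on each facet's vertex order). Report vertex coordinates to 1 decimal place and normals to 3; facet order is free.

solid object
 facet normal -0.534 -0.260 0.805
  outer loop
   vertex 1.8 0.9 2.5
   vertex 3.8 3.6 4.7
   vertex 0.2 4.8 2.7
  endloop
 endfacet
 facet normal -0.841 -0.323 -0.435
  outer loop
   vertex 2.9 1.4 0.0
   vertex 1.8 0.9 2.5
   vertex 0.2 4.8 2.7
  endloop
 endfacet
 facet normal 0.715 -0.676 0.179
  outer loop
   vertex 2.9 1.4 0.0
   vertex 3.8 3.6 4.7
   vertex 1.8 0.9 2.5
  endloop
 endfacet
 facet normal 0.096 0.920 0.379
  outer loop
   vertex 2.4 4.9 1.9
   vertex 0.2 4.8 2.7
   vertex 3.8 3.6 4.7
  endloop
 endfacet
 facet normal 0.944 0.189 -0.269
  outer loop
   vertex 2.7 4.4 1.4
   vertex 3.8 3.6 4.7
   vertex 2.9 1.4 0.0
  endloop
 endfacet
 facet normal 0.794 0.596 -0.120
  outer loop
   vertex 2.7 4.4 1.4
   vertex 2.4 4.9 1.9
   vertex 3.8 3.6 4.7
  endloop
 endfacet
 facet normal -0.381 0.370 -0.847
  outer loop
   vertex 2.7 4.4 1.4
   vertex 2.9 1.4 0.0
   vertex 0.2 4.8 2.7
  endloop
 endfacet
 facet normal -0.302 0.577 -0.759
  outer loop
   vertex 2.7 4.4 1.4
   vertex 0.2 4.8 2.7
   vertex 2.4 4.9 1.9
  endloop
 endfacet
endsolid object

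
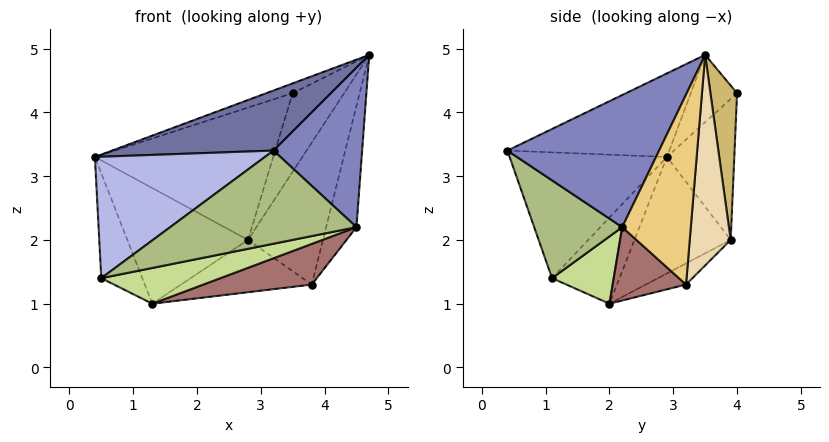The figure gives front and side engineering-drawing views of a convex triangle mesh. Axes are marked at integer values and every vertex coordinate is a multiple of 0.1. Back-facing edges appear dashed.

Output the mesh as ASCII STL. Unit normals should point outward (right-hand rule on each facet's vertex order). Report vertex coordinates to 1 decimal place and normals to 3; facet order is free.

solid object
 facet normal -0.297 -0.296 0.908
  outer loop
   vertex 3.2 0.4 3.4
   vertex 4.7 3.5 4.9
   vertex 0.4 2.9 3.3
  endloop
 endfacet
 facet normal 0.850 -0.496 0.176
  outer loop
   vertex 4.5 2.2 2.2
   vertex 4.7 3.5 4.9
   vertex 3.2 0.4 3.4
  endloop
 endfacet
 facet normal -0.546 0.685 -0.482
  outer loop
   vertex 2.8 3.9 2.0
   vertex 1.3 2.0 1.0
   vertex 0.4 2.9 3.3
  endloop
 endfacet
 facet normal -0.567 -0.613 0.551
  outer loop
   vertex 0.5 1.1 1.4
   vertex 3.2 0.4 3.4
   vertex 0.4 2.9 3.3
  endloop
 endfacet
 facet normal -0.752 0.458 -0.474
  outer loop
   vertex 0.5 1.1 1.4
   vertex 0.4 2.9 3.3
   vertex 1.3 2.0 1.0
  endloop
 endfacet
 facet normal 0.319 -0.674 -0.666
  outer loop
   vertex 0.5 1.1 1.4
   vertex 4.5 2.2 2.2
   vertex 3.2 0.4 3.4
  endloop
 endfacet
 facet normal 0.313 -0.604 -0.733
  outer loop
   vertex 0.5 1.1 1.4
   vertex 1.3 2.0 1.0
   vertex 4.5 2.2 2.2
  endloop
 endfacet
 facet normal -0.366 0.209 0.907
  outer loop
   vertex 3.5 4.0 4.3
   vertex 0.4 2.9 3.3
   vertex 4.7 3.5 4.9
  endloop
 endfacet
 facet normal -0.353 0.933 0.067
  outer loop
   vertex 3.5 4.0 4.3
   vertex 2.8 3.9 2.0
   vertex 0.4 2.9 3.3
  endloop
 endfacet
 facet normal 0.452 0.874 -0.176
  outer loop
   vertex 3.5 4.0 4.3
   vertex 4.7 3.5 4.9
   vertex 2.8 3.9 2.0
  endloop
 endfacet
 facet normal 0.885 0.391 -0.254
  outer loop
   vertex 3.8 3.2 1.3
   vertex 4.7 3.5 4.9
   vertex 4.5 2.2 2.2
  endloop
 endfacet
 facet normal 0.471 0.862 -0.189
  outer loop
   vertex 3.8 3.2 1.3
   vertex 2.8 3.9 2.0
   vertex 4.7 3.5 4.9
  endloop
 endfacet
 facet normal 0.333 -0.492 -0.805
  outer loop
   vertex 3.8 3.2 1.3
   vertex 4.5 2.2 2.2
   vertex 1.3 2.0 1.0
  endloop
 endfacet
 facet normal -0.173 0.562 -0.809
  outer loop
   vertex 3.8 3.2 1.3
   vertex 1.3 2.0 1.0
   vertex 2.8 3.9 2.0
  endloop
 endfacet
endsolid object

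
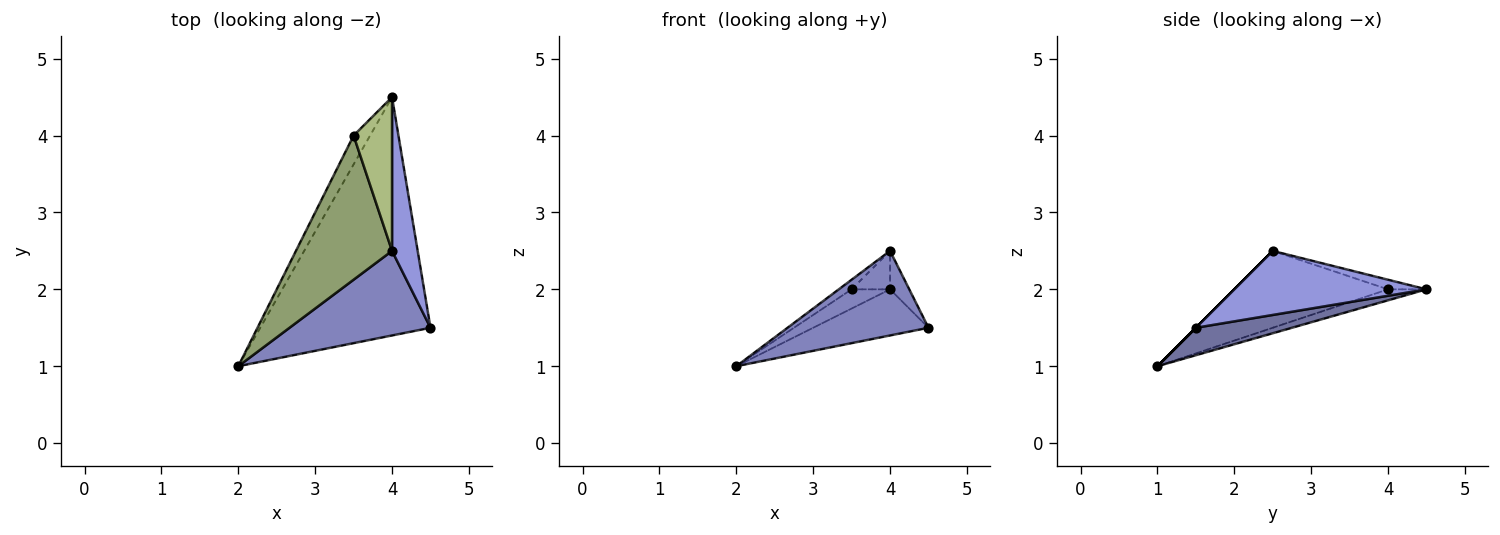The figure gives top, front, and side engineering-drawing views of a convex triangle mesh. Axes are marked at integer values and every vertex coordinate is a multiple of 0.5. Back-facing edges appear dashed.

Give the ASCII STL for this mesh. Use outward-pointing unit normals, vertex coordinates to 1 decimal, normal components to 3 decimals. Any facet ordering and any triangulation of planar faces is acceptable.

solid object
 facet normal 0.156 0.188 -0.970
  outer loop
   vertex 4.0 4.5 2.0
   vertex 4.5 1.5 1.5
   vertex 2.0 1.0 1.0
  endloop
 endfacet
 facet normal 0.000 -0.707 0.707
  outer loop
   vertex 4.0 2.5 2.5
   vertex 2.0 1.0 1.0
   vertex 4.5 1.5 1.5
  endloop
 endfacet
 facet normal 0.925 0.092 0.370
  outer loop
   vertex 4.0 2.5 2.5
   vertex 4.5 1.5 1.5
   vertex 4.0 4.5 2.0
  endloop
 endfacet
 facet normal -0.485 0.485 -0.728
  outer loop
   vertex 3.5 4.0 2.0
   vertex 4.0 4.5 2.0
   vertex 2.0 1.0 1.0
  endloop
 endfacet
 facet normal -0.624 0.052 0.780
  outer loop
   vertex 3.5 4.0 2.0
   vertex 2.0 1.0 1.0
   vertex 4.0 2.5 2.5
  endloop
 endfacet
 facet normal -0.236 0.236 0.943
  outer loop
   vertex 3.5 4.0 2.0
   vertex 4.0 2.5 2.5
   vertex 4.0 4.5 2.0
  endloop
 endfacet
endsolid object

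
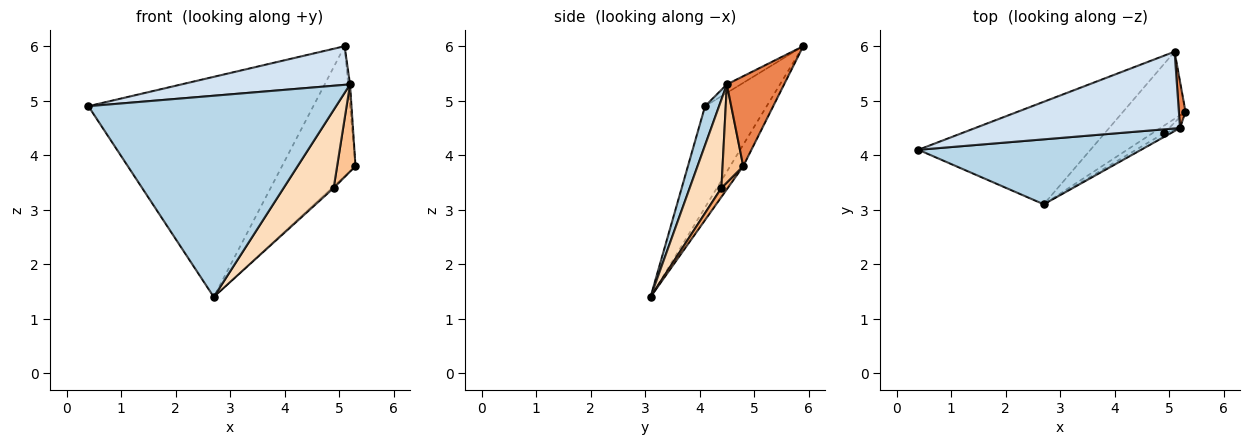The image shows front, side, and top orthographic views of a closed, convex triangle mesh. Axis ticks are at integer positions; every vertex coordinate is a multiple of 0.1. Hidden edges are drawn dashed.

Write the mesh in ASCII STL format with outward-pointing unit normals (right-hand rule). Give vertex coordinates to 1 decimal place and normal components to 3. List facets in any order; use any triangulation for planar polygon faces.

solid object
 facet normal -0.241 0.880 -0.410
  outer loop
   vertex 5.1 5.9 6.0
   vertex 2.7 3.1 1.4
   vertex 0.4 4.1 4.9
  endloop
 endfacet
 facet normal -0.156 0.878 -0.453
  outer loop
   vertex 5.1 5.9 6.0
   vertex 5.3 4.8 3.8
   vertex 2.7 3.1 1.4
  endloop
 endfacet
 facet normal 0.054 -0.950 0.307
  outer loop
   vertex 5.2 4.5 5.3
   vertex 0.4 4.1 4.9
   vertex 2.7 3.1 1.4
  endloop
 endfacet
 facet normal -0.037 -0.449 0.893
  outer loop
   vertex 5.2 4.5 5.3
   vertex 5.1 5.9 6.0
   vertex 0.4 4.1 4.9
  endloop
 endfacet
 facet normal 0.997 0.035 0.073
  outer loop
   vertex 5.2 4.5 5.3
   vertex 5.3 4.8 3.8
   vertex 5.1 5.9 6.0
  endloop
 endfacet
 facet normal 0.605 0.173 -0.777
  outer loop
   vertex 4.9 4.4 3.4
   vertex 2.7 3.1 1.4
   vertex 5.3 4.8 3.8
  endloop
 endfacet
 facet normal 0.745 -0.662 -0.083
  outer loop
   vertex 4.9 4.4 3.4
   vertex 5.3 4.8 3.8
   vertex 5.2 4.5 5.3
  endloop
 endfacet
 facet normal 0.535 -0.844 -0.040
  outer loop
   vertex 4.9 4.4 3.4
   vertex 5.2 4.5 5.3
   vertex 2.7 3.1 1.4
  endloop
 endfacet
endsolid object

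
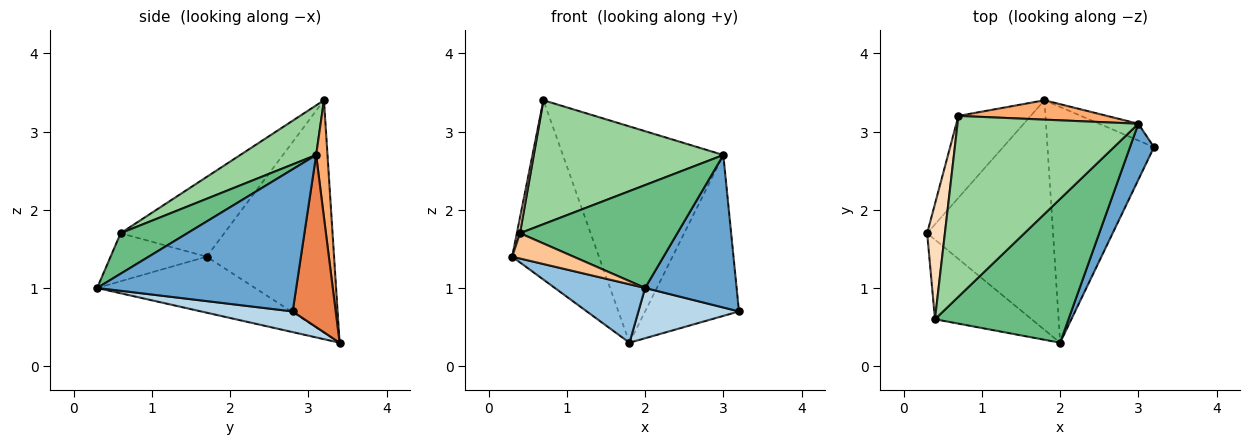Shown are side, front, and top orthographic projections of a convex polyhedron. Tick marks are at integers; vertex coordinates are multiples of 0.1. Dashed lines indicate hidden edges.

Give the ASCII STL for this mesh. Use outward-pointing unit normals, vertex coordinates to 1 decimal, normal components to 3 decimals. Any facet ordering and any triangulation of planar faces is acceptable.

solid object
 facet normal 0.898 -0.413 0.152
  outer loop
   vertex 3.0 3.1 2.7
   vertex 2.0 0.3 1.0
   vertex 3.2 2.8 0.7
  endloop
 endfacet
 facet normal -0.396 -0.226 -0.890
  outer loop
   vertex 1.8 3.4 0.3
   vertex 2.0 0.3 1.0
   vertex 0.3 1.7 1.4
  endloop
 endfacet
 facet normal 0.187 -0.205 -0.961
  outer loop
   vertex 1.8 3.4 0.3
   vertex 3.2 2.8 0.7
   vertex 2.0 0.3 1.0
  endloop
 endfacet
 facet normal -0.800 0.545 -0.249
  outer loop
   vertex 1.8 3.4 0.3
   vertex 0.3 1.7 1.4
   vertex 0.7 3.2 3.4
  endloop
 endfacet
 facet normal 0.415 0.905 -0.094
  outer loop
   vertex 1.8 3.4 0.3
   vertex 3.0 3.1 2.7
   vertex 3.2 2.8 0.7
  endloop
 endfacet
 facet normal 0.070 0.994 0.089
  outer loop
   vertex 1.8 3.4 0.3
   vertex 0.7 3.2 3.4
   vertex 3.0 3.1 2.7
  endloop
 endfacet
 facet normal -0.428 -0.274 -0.861
  outer loop
   vertex 0.4 0.6 1.7
   vertex 0.3 1.7 1.4
   vertex 2.0 0.3 1.0
  endloop
 endfacet
 facet normal -0.976 -0.029 0.217
  outer loop
   vertex 0.4 0.6 1.7
   vertex 0.7 3.2 3.4
   vertex 0.3 1.7 1.4
  endloop
 endfacet
 facet normal 0.240 -0.565 0.790
  outer loop
   vertex 0.4 0.6 1.7
   vertex 2.0 0.3 1.0
   vertex 3.0 3.1 2.7
  endloop
 endfacet
 facet normal 0.221 -0.551 0.804
  outer loop
   vertex 0.4 0.6 1.7
   vertex 3.0 3.1 2.7
   vertex 0.7 3.2 3.4
  endloop
 endfacet
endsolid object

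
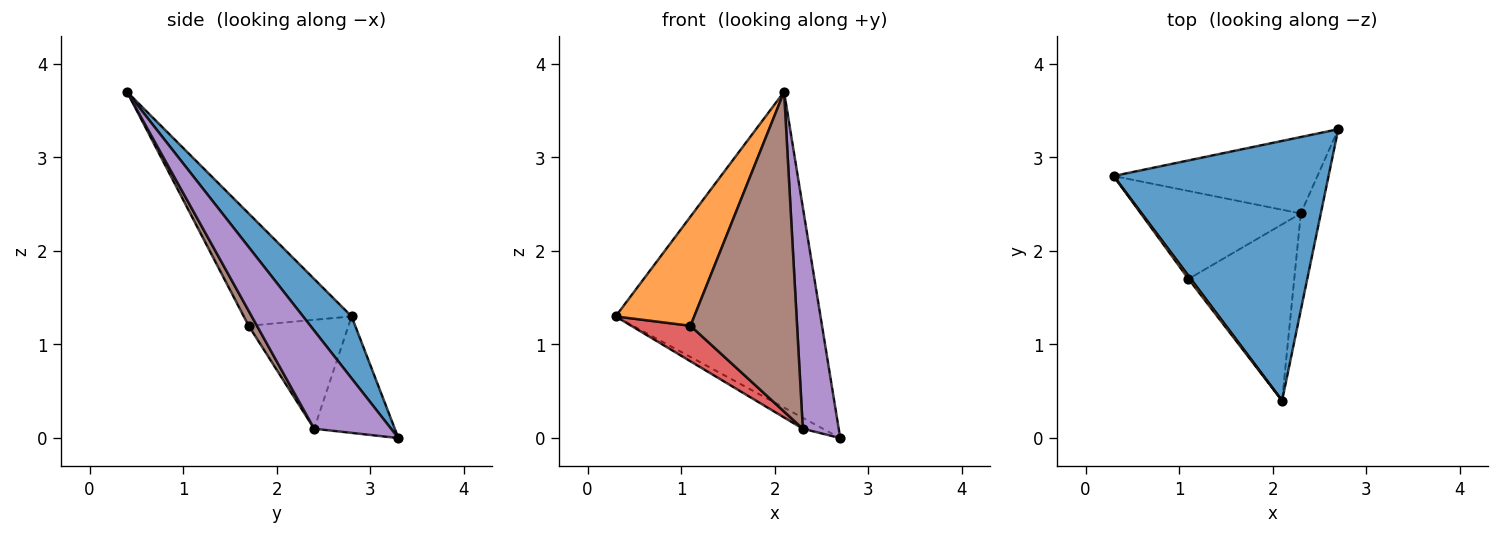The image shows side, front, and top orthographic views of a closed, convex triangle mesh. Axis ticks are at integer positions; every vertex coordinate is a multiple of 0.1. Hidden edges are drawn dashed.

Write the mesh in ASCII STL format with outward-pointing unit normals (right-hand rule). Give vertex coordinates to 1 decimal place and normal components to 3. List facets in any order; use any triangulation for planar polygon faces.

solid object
 facet normal 0.180 0.760 0.625
  outer loop
   vertex 2.1 0.4 3.7
   vertex 2.7 3.3 0.0
   vertex 0.3 2.8 1.3
  endloop
 endfacet
 facet normal -0.808 -0.589 0.017
  outer loop
   vertex 1.1 1.7 1.2
   vertex 2.1 0.4 3.7
   vertex 0.3 2.8 1.3
  endloop
 endfacet
 facet normal -0.492 0.123 -0.862
  outer loop
   vertex 2.3 2.4 0.1
   vertex 0.3 2.8 1.3
   vertex 2.7 3.3 0.0
  endloop
 endfacet
 facet normal -0.534 -0.317 -0.784
  outer loop
   vertex 2.3 2.4 0.1
   vertex 1.1 1.7 1.2
   vertex 0.3 2.8 1.3
  endloop
 endfacet
 facet normal 0.891 -0.416 -0.182
  outer loop
   vertex 2.3 2.4 0.1
   vertex 2.7 3.3 0.0
   vertex 2.1 0.4 3.7
  endloop
 endfacet
 facet normal 0.068 -0.874 -0.482
  outer loop
   vertex 2.3 2.4 0.1
   vertex 2.1 0.4 3.7
   vertex 1.1 1.7 1.2
  endloop
 endfacet
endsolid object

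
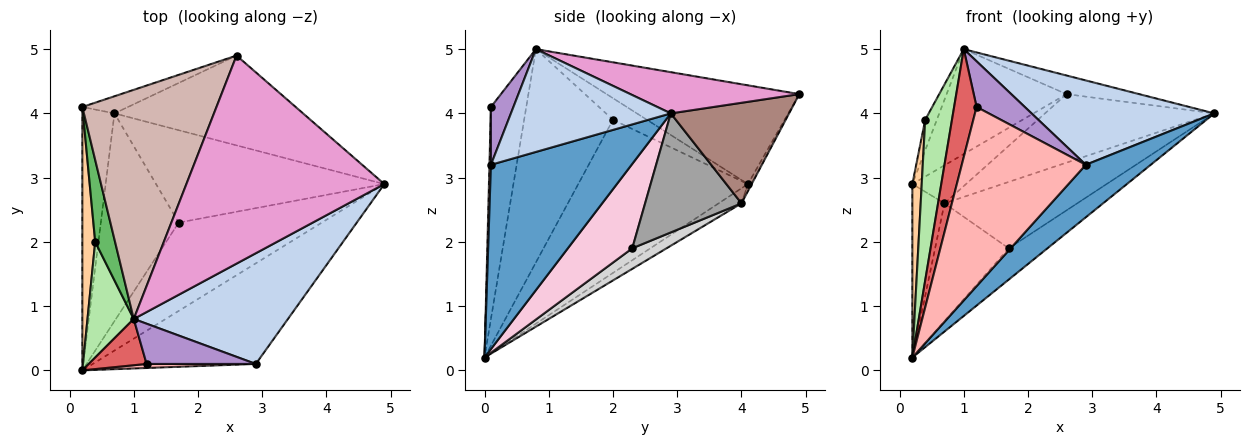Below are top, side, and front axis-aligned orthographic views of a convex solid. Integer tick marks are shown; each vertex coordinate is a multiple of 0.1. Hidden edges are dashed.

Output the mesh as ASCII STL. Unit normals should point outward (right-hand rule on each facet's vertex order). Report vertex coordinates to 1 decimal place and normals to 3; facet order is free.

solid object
 facet normal 0.708 -0.327 -0.626
  outer loop
   vertex 2.9 0.1 3.2
   vertex 0.2 0.0 0.2
   vertex 4.9 2.9 4.0
  endloop
 endfacet
 facet normal 0.468 -0.535 0.703
  outer loop
   vertex 2.9 0.1 3.2
   vertex 4.9 2.9 4.0
   vertex 1.0 0.8 5.0
  endloop
 endfacet
 facet normal -0.364 0.512 -0.778
  outer loop
   vertex 0.7 4.0 2.6
   vertex 0.2 0.0 0.2
   vertex 0.2 4.1 2.9
  endloop
 endfacet
 facet normal -0.995 -0.055 0.084
  outer loop
   vertex 0.4 2.0 3.9
   vertex 0.2 4.1 2.9
   vertex 0.2 0.0 0.2
  endloop
 endfacet
 facet normal -0.714 0.244 0.656
  outer loop
   vertex 0.4 2.0 3.9
   vertex 1.0 0.8 5.0
   vertex 0.2 4.1 2.9
  endloop
 endfacet
 facet normal -0.938 -0.282 0.203
  outer loop
   vertex 0.4 2.0 3.9
   vertex 0.2 0.0 0.2
   vertex 1.0 0.8 5.0
  endloop
 endfacet
 facet normal -0.822 -0.523 0.224
  outer loop
   vertex 1.2 0.1 4.1
   vertex 1.0 0.8 5.0
   vertex 0.2 0.0 0.2
  endloop
 endfacet
 facet normal 0.012 -1.000 0.023
  outer loop
   vertex 1.2 0.1 4.1
   vertex 0.2 0.0 0.2
   vertex 2.9 0.1 3.2
  endloop
 endfacet
 facet normal 0.330 -0.708 0.624
  outer loop
   vertex 1.2 0.1 4.1
   vertex 2.9 0.1 3.2
   vertex 1.0 0.8 5.0
  endloop
 endfacet
 facet normal -0.064 0.910 -0.410
  outer loop
   vertex 2.6 4.9 4.3
   vertex 0.7 4.0 2.6
   vertex 0.2 4.1 2.9
  endloop
 endfacet
 facet normal 0.390 0.559 -0.732
  outer loop
   vertex 2.6 4.9 4.3
   vertex 4.9 2.9 4.0
   vertex 0.7 4.0 2.6
  endloop
 endfacet
 facet normal -0.556 0.346 0.756
  outer loop
   vertex 2.6 4.9 4.3
   vertex 0.2 4.1 2.9
   vertex 1.0 0.8 5.0
  endloop
 endfacet
 facet normal 0.203 0.087 0.975
  outer loop
   vertex 2.6 4.9 4.3
   vertex 1.0 0.8 5.0
   vertex 4.9 2.9 4.0
  endloop
 endfacet
 facet normal 0.486 0.292 -0.824
  outer loop
   vertex 1.7 2.3 1.9
   vertex 4.9 2.9 4.0
   vertex 0.2 0.0 0.2
  endloop
 endfacet
 facet normal 0.390 0.537 -0.748
  outer loop
   vertex 1.7 2.3 1.9
   vertex 0.7 4.0 2.6
   vertex 4.9 2.9 4.0
  endloop
 endfacet
 facet normal 0.224 0.481 -0.848
  outer loop
   vertex 1.7 2.3 1.9
   vertex 0.2 0.0 0.2
   vertex 0.7 4.0 2.6
  endloop
 endfacet
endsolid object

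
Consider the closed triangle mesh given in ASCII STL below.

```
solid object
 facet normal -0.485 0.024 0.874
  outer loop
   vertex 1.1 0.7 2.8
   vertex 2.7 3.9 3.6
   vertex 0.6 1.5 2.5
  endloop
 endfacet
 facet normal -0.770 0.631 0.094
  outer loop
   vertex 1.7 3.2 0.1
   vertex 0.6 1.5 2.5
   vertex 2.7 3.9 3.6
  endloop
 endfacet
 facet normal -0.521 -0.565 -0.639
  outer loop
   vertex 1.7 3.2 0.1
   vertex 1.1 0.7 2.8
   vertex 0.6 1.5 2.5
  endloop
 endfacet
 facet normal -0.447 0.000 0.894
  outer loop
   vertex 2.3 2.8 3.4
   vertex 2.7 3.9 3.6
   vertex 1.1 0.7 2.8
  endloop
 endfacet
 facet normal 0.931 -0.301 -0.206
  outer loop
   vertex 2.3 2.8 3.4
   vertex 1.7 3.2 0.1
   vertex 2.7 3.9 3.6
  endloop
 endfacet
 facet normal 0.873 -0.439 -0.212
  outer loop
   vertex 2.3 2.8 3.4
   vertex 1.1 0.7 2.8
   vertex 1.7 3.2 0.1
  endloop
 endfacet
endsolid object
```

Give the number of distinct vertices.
5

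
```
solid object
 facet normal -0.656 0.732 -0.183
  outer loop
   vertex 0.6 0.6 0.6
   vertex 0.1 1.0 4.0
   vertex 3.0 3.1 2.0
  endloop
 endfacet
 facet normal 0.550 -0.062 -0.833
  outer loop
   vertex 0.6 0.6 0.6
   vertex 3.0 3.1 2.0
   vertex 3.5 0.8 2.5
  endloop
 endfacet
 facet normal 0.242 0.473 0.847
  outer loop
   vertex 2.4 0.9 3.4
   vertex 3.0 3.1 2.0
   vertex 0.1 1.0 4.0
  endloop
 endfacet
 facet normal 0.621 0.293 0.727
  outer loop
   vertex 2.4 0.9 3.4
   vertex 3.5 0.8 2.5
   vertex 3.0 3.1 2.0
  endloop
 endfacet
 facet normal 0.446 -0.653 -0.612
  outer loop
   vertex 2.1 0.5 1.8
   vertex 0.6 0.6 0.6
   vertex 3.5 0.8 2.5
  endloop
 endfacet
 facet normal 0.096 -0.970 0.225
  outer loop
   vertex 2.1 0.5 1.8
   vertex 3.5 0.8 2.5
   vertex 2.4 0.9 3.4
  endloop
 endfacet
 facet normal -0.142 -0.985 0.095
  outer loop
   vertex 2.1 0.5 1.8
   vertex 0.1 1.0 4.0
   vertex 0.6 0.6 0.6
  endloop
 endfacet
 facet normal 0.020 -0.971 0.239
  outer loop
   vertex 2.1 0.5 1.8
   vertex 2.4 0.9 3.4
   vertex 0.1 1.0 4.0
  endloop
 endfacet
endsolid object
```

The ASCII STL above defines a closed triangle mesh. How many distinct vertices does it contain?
6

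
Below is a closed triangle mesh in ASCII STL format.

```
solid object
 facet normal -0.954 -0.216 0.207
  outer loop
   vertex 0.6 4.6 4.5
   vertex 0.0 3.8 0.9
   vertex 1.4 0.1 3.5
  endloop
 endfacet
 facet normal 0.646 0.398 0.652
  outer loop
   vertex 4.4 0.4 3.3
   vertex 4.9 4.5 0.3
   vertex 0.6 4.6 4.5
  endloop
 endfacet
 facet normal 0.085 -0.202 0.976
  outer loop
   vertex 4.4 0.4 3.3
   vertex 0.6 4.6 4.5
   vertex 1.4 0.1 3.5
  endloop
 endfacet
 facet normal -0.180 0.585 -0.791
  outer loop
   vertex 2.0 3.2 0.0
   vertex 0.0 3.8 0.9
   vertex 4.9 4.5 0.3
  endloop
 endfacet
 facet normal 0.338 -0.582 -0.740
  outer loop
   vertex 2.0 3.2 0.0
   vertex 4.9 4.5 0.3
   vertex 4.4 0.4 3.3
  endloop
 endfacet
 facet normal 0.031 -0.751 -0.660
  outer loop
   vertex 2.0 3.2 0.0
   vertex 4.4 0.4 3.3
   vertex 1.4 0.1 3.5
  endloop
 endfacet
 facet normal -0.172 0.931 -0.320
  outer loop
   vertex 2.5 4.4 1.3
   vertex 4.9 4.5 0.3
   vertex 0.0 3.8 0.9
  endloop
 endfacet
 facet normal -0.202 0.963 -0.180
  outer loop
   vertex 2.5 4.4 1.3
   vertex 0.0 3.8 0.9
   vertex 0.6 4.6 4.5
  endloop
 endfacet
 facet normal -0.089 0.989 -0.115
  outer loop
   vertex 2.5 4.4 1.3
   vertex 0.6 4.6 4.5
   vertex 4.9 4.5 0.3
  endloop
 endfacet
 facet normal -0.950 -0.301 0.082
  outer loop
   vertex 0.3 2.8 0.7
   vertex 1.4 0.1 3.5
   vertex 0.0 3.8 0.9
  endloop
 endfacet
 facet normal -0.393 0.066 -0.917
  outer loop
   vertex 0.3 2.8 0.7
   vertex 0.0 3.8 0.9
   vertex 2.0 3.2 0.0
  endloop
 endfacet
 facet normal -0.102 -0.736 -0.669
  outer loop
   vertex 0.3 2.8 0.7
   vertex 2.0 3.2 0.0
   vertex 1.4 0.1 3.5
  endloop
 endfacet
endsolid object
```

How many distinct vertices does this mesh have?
8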